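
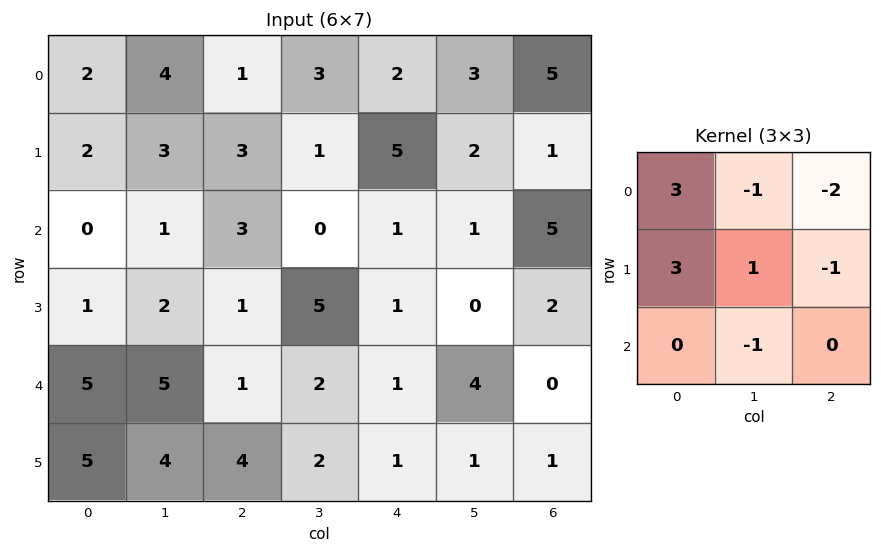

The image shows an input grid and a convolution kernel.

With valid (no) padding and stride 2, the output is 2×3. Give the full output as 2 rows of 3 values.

5 1 8
-8 12 -11

Output[0,0]: The receptive field on the input at this output position is [2 4 1 / 2 3 3 / 0 1 3]. Elementwise product with the kernel and sum: 2·3 + 4·-1 + 1·-2 + 2·3 + 3·1 + 3·-1 + 1·-1.
Output[0,1]: The receptive field on the input at this output position is [1 3 2 / 3 1 5 / 3 0 1]. Elementwise product with the kernel and sum: 1·3 + 3·-1 + 2·-2 + 3·3 + 1·1 + 5·-1 + 0·-1.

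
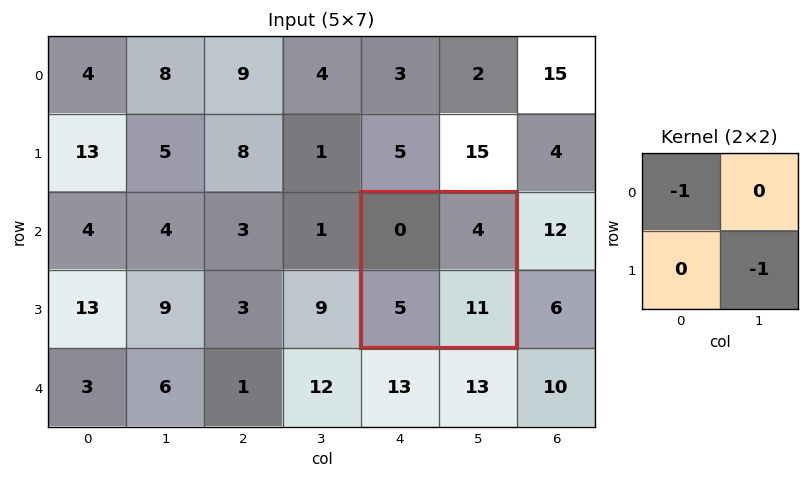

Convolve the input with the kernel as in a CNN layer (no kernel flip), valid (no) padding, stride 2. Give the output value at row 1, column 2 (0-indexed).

-11

The receptive field on the input at this output position is [0 4 / 5 11]. Elementwise product with the kernel and sum: 0·-1 + 11·-1.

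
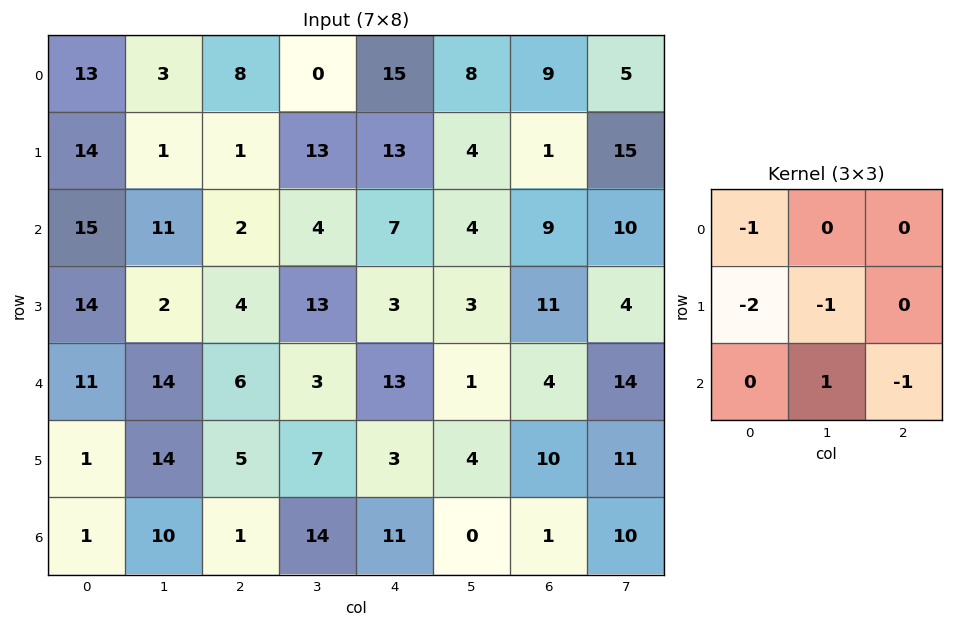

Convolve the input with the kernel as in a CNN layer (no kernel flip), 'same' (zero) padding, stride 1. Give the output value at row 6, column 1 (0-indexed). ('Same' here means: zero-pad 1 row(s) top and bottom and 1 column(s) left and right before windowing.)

The receptive field on the zero-padded input at this output position is [1 14 5 / 1 10 1 / 0 0 0]. Elementwise product with the kernel and sum: 1·-1 + 1·-2 + 10·-1 + 0·1 + 0·-1.

-13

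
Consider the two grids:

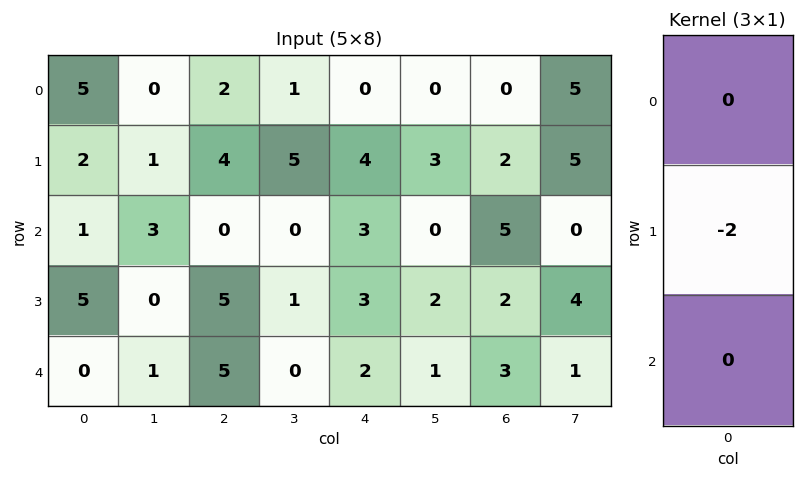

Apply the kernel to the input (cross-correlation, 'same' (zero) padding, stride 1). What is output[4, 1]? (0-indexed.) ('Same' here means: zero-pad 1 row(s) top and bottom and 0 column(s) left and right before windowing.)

-2

The receptive field on the zero-padded input at this output position is [0 / 1 / 0]. Elementwise product with the kernel and sum: 1·-2.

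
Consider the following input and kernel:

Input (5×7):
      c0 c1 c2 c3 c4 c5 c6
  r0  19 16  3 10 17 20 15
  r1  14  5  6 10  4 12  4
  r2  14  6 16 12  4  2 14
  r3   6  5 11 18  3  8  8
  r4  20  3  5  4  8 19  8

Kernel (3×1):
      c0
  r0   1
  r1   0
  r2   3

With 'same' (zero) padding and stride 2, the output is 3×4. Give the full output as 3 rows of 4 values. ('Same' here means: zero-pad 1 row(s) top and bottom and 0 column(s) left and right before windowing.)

Output[0,0]: The receptive field on the zero-padded input at this output position is [0 / 19 / 14]. Elementwise product with the kernel and sum: 0·1 + 14·3.

42 18 12 12
32 39 13 28
6 11 3 8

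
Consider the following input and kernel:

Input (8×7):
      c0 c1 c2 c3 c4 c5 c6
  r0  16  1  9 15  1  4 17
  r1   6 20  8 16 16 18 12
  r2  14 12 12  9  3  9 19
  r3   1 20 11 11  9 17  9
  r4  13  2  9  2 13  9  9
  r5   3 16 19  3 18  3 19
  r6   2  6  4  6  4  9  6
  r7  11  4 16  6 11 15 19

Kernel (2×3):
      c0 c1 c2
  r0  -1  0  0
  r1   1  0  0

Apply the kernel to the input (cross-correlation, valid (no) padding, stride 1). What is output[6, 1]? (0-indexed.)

-2

The receptive field on the input at this output position is [6 4 6 / 4 16 6]. Elementwise product with the kernel and sum: 6·-1 + 4·1.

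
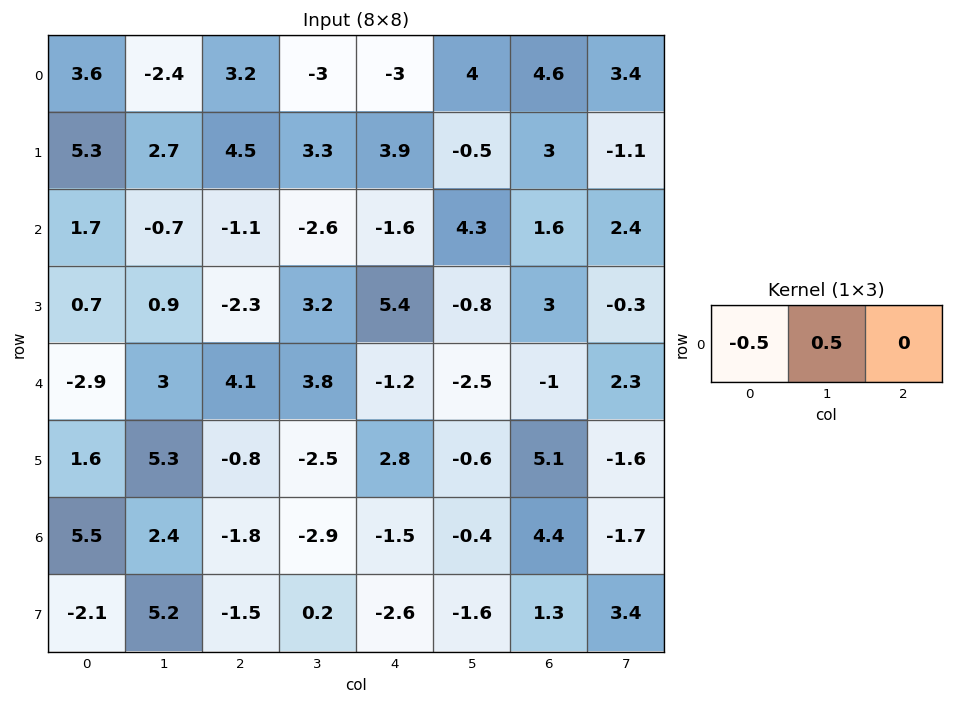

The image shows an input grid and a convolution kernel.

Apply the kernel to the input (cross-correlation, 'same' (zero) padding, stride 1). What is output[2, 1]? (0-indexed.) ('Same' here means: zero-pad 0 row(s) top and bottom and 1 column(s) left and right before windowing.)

-1.2

The receptive field on the zero-padded input at this output position is [1.7 -0.7 -1.1]. Elementwise product with the kernel and sum: 1.7·-0.5 + -0.7·0.5.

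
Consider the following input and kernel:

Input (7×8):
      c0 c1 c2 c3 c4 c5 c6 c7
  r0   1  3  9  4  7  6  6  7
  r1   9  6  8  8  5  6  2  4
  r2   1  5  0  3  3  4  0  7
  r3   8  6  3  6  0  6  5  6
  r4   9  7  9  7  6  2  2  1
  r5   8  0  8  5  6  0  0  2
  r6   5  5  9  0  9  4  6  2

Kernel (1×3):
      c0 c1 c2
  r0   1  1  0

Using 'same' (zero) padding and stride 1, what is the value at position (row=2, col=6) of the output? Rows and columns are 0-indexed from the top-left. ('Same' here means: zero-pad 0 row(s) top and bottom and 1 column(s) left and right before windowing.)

4

The receptive field on the zero-padded input at this output position is [4 0 7]. Elementwise product with the kernel and sum: 4·1 + 0·1.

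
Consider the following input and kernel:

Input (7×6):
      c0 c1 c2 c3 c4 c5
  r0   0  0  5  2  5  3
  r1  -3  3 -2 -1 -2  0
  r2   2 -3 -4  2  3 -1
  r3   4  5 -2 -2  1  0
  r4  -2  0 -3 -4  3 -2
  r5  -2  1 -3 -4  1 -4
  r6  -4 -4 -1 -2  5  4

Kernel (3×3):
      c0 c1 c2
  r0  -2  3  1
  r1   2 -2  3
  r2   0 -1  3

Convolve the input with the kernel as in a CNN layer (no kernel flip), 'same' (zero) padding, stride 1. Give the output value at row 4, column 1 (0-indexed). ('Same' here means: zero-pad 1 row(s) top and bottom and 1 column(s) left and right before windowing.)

-18

The receptive field on the zero-padded input at this output position is [4 5 -2 / -2 0 -3 / -2 1 -3]. Elementwise product with the kernel and sum: 4·-2 + 5·3 + -2·1 + -2·2 + 0·-2 + -3·3 + 1·-1 + -3·3.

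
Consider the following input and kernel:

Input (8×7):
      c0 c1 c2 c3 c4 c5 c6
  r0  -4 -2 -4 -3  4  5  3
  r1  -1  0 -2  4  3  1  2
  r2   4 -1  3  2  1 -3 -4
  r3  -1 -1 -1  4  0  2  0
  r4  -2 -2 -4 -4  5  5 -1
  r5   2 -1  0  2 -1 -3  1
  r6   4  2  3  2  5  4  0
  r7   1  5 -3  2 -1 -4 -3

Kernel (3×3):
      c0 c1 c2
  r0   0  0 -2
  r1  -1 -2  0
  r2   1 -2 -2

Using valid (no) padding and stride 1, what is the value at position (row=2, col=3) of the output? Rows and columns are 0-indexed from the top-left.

-22

The receptive field on the input at this output position is [2 1 -3 / 4 0 2 / -4 5 5]. Elementwise product with the kernel and sum: -3·-2 + 4·-1 + 0·-2 + -4·1 + 5·-2 + 5·-2.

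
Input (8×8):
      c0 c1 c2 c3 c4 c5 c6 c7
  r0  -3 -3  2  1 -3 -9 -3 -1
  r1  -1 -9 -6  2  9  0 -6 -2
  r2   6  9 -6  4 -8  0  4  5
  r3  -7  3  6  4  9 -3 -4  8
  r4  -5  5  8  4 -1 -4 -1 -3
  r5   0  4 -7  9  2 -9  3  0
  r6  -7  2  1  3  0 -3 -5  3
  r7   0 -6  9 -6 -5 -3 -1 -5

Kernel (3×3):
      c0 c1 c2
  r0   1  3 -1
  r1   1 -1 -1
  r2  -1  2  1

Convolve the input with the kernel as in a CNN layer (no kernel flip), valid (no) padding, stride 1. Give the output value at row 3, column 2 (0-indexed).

The receptive field on the input at this output position is [6 4 9 / 8 4 -1 / -7 9 2]. Elementwise product with the kernel and sum: 6·1 + 4·3 + 9·-1 + 8·1 + 4·-1 + -1·-1 + -7·-1 + 9·2 + 2·1.

41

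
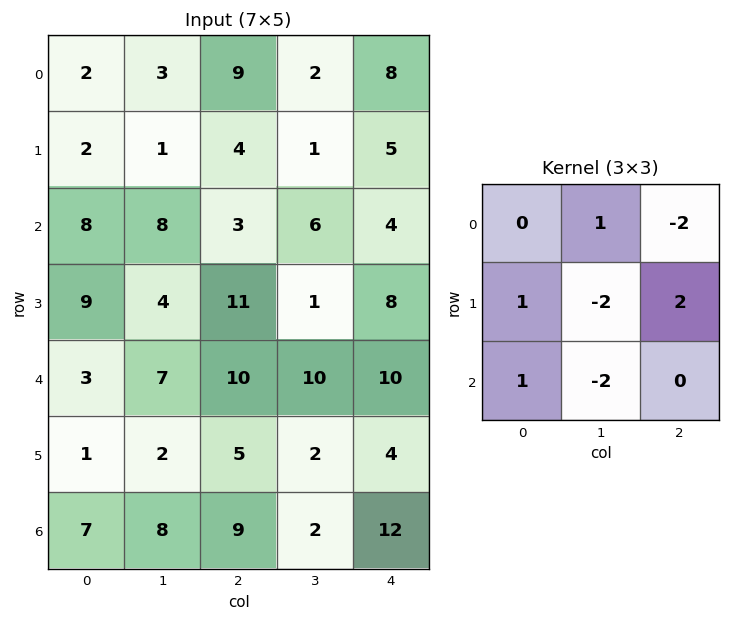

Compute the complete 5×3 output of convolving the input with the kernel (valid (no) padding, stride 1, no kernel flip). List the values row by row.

-15 2 -11
-8 -2 -1
14 -38 13
-12 8 -4
-15 -24 4

Output[0,0]: The receptive field on the input at this output position is [2 3 9 / 2 1 4 / 8 8 3]. Elementwise product with the kernel and sum: 3·1 + 9·-2 + 2·1 + 1·-2 + 4·2 + 8·1 + 8·-2.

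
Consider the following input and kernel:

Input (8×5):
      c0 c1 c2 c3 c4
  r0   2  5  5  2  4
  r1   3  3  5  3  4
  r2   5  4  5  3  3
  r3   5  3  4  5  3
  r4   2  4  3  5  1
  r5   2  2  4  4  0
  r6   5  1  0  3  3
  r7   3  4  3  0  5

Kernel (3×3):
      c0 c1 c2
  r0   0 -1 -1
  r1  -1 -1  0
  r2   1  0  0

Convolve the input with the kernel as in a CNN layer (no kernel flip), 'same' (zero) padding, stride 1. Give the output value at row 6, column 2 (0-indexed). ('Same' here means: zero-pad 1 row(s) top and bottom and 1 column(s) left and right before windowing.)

The receptive field on the zero-padded input at this output position is [2 4 4 / 1 0 3 / 4 3 0]. Elementwise product with the kernel and sum: 4·-1 + 4·-1 + 1·-1 + 0·-1 + 4·1.

-5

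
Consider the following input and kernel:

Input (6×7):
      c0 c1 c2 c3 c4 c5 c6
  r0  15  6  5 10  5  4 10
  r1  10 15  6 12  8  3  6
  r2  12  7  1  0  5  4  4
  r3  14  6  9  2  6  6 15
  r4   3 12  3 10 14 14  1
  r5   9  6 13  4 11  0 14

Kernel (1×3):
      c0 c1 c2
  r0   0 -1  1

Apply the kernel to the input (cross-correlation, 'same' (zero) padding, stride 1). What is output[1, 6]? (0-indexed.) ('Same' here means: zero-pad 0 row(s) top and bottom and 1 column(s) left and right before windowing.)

-6

The receptive field on the zero-padded input at this output position is [3 6 0]. Elementwise product with the kernel and sum: 6·-1 + 0·1.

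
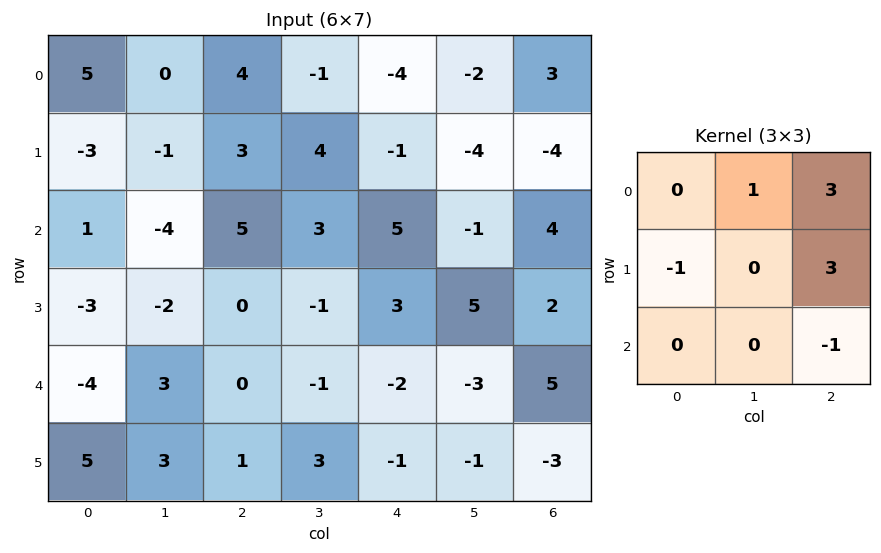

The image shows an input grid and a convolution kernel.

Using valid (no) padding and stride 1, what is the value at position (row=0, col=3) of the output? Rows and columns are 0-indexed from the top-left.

The receptive field on the input at this output position is [-1 -4 -2 / 4 -1 -4 / 3 5 -1]. Elementwise product with the kernel and sum: -4·1 + -2·3 + 4·-1 + -4·3 + -1·-1.

-25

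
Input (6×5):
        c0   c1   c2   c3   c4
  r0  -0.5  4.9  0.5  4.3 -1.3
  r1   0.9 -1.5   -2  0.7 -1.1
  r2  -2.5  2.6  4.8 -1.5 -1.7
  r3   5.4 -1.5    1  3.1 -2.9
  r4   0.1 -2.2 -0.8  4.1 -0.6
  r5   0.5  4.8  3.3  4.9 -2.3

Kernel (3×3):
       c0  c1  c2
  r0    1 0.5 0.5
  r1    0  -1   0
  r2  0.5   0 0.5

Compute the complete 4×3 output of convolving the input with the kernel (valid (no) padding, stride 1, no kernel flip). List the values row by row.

Output[0,0]: The receptive field on the input at this output position is [-0.5 4.9 0.5 / 0.9 -1.5 -2 / -2.5 2.6 4.8]. Elementwise product with the kernel and sum: -0.5·1 + 4.9·0.5 + 0.5·0.5 + -1.5·-1 + -2.5·0.5 + 4.8·0.5.

4.85 9.85 2.85
-0.25 -6.15 -1.65
2.35 4.2 -0.6
9.25 6.2 -2.5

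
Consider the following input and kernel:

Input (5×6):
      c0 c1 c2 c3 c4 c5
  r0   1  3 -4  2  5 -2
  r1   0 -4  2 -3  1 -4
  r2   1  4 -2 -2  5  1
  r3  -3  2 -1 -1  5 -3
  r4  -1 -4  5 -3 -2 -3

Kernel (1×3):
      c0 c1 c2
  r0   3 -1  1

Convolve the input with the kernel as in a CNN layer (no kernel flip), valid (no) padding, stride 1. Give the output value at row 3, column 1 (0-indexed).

The receptive field on the input at this output position is [2 -1 -1]. Elementwise product with the kernel and sum: 2·3 + -1·-1 + -1·1.

6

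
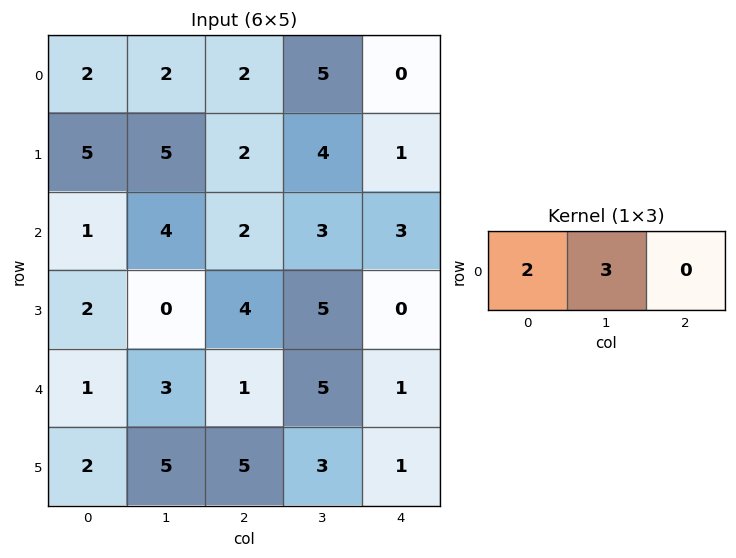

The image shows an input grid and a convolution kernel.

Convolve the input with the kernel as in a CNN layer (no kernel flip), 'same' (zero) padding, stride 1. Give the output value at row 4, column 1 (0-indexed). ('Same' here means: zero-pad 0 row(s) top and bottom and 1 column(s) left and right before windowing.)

11

The receptive field on the zero-padded input at this output position is [1 3 1]. Elementwise product with the kernel and sum: 1·2 + 3·3.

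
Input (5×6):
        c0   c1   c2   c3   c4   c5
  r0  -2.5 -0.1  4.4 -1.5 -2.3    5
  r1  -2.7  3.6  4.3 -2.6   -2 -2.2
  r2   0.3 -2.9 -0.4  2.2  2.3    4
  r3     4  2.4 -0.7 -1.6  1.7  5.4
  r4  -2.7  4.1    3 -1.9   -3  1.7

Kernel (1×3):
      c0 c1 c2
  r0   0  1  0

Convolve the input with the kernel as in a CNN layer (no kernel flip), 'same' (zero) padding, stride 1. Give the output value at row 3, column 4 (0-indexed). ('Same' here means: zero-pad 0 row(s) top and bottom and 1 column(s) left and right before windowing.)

The receptive field on the zero-padded input at this output position is [-1.6 1.7 5.4]. Elementwise product with the kernel and sum: 1.7·1.

1.7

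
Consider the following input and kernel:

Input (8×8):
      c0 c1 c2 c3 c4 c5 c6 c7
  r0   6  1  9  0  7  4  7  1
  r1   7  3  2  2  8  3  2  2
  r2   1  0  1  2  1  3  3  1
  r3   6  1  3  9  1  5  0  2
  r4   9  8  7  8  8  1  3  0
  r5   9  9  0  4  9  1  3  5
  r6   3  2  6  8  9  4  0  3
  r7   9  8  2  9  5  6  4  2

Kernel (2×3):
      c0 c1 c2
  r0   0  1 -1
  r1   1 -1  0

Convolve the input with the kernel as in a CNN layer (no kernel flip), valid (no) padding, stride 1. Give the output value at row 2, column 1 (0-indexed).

-3

The receptive field on the input at this output position is [0 1 2 / 1 3 9]. Elementwise product with the kernel and sum: 1·1 + 2·-1 + 1·1 + 3·-1.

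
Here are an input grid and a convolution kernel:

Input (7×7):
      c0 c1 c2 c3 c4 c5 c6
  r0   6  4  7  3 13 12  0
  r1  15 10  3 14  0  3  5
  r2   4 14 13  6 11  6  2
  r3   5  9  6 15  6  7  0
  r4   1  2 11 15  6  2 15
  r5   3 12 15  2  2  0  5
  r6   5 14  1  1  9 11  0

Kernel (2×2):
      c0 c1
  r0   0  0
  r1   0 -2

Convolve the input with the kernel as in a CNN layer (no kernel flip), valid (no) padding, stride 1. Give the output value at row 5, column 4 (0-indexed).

-22

The receptive field on the input at this output position is [2 0 / 9 11]. Elementwise product with the kernel and sum: 11·-2.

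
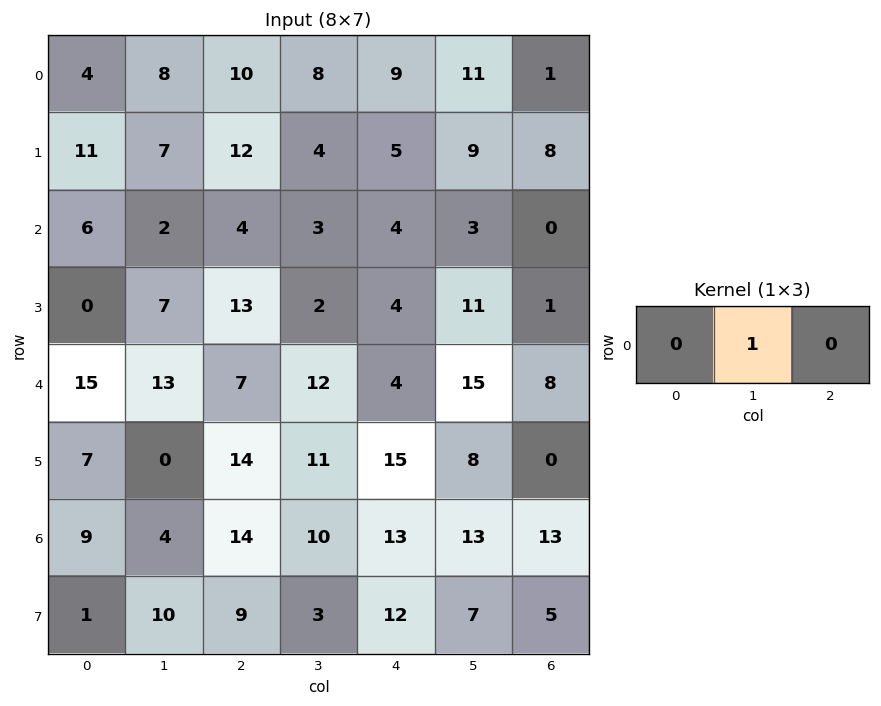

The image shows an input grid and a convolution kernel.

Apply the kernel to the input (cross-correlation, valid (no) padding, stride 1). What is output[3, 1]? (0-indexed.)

13

The receptive field on the input at this output position is [7 13 2]. Elementwise product with the kernel and sum: 13·1.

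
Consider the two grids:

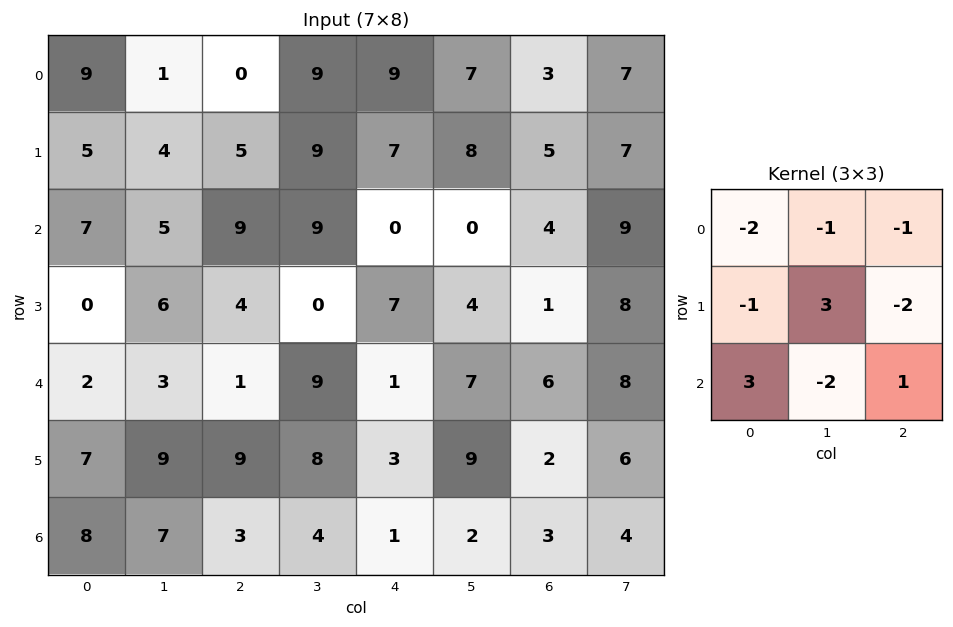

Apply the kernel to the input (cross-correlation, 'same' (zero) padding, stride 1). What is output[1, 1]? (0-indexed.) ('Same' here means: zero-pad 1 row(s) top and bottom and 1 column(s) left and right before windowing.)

-2

The receptive field on the zero-padded input at this output position is [9 1 0 / 5 4 5 / 7 5 9]. Elementwise product with the kernel and sum: 9·-2 + 1·-1 + 0·-1 + 5·-1 + 4·3 + 5·-2 + 7·3 + 5·-2 + 9·1.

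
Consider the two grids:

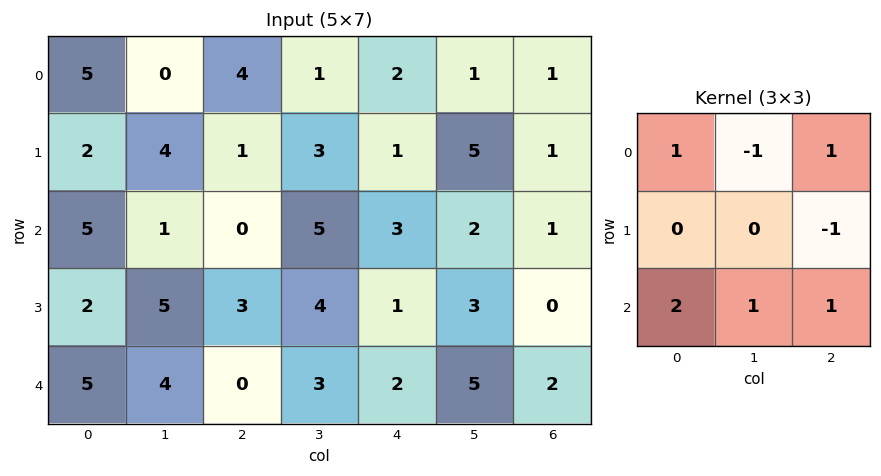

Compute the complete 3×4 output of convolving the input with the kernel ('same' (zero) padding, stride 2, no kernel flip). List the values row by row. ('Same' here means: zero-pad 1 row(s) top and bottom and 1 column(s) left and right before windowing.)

6 11 11 11
8 18 17 10
-1 3 1 3

Output[0,0]: The receptive field on the zero-padded input at this output position is [0 0 0 / 0 5 0 / 0 2 4]. Elementwise product with the kernel and sum: 0·1 + 0·-1 + 0·1 + 0·-1 + 0·2 + 2·1 + 4·1.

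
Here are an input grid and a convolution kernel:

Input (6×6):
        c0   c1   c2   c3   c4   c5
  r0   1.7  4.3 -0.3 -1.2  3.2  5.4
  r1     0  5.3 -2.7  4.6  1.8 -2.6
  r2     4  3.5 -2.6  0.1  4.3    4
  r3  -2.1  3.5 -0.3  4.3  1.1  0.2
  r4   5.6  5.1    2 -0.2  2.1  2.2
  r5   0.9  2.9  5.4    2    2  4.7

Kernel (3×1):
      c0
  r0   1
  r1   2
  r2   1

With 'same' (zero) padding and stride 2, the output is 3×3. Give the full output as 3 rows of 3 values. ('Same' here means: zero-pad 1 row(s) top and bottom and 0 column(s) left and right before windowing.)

Output[0,0]: The receptive field on the zero-padded input at this output position is [0 / 1.7 / 0]. Elementwise product with the kernel and sum: 0·1 + 1.7·2 + 0·1.

3.4 -3.3 8.2
5.9 -8.2 11.5
10 9.1 7.3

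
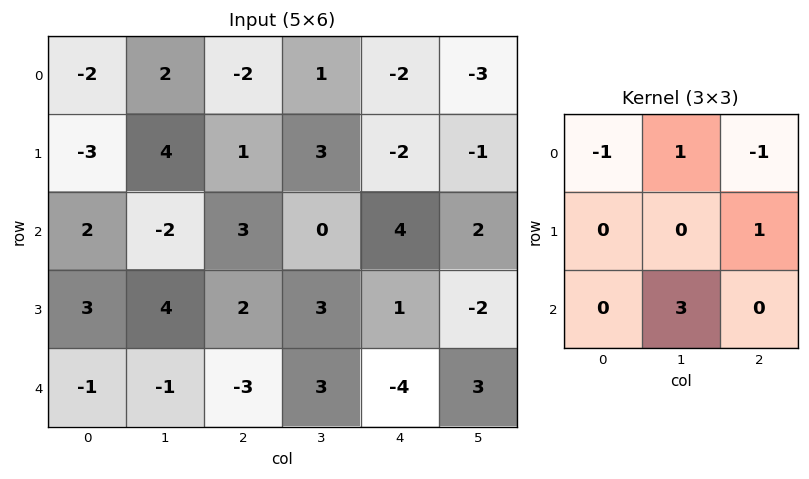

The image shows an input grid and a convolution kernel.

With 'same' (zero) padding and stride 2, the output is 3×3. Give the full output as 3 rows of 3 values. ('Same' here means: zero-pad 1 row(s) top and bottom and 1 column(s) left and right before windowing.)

-7 4 -9
0 0 1
-2 -2 3

Output[0,0]: The receptive field on the zero-padded input at this output position is [0 0 0 / 0 -2 2 / 0 -3 4]. Elementwise product with the kernel and sum: 0·-1 + 0·1 + 0·-1 + 2·1 + -3·3.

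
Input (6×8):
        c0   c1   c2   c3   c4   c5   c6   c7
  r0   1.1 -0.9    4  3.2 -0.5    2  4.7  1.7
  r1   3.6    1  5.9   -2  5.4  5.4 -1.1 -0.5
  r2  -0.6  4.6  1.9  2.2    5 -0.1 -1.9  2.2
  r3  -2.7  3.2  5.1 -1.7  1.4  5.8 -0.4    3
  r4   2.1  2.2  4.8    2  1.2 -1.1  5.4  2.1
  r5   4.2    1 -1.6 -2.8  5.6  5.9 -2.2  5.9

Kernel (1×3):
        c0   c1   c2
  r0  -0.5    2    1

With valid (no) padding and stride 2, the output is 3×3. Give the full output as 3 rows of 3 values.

Output[0,0]: The receptive field on the input at this output position is [1.1 -0.9 4]. Elementwise product with the kernel and sum: 1.1·-0.5 + -0.9·2 + 4·1.

1.65 3.9 8.95
11.4 8.45 -4.6
8.15 2.8 2.6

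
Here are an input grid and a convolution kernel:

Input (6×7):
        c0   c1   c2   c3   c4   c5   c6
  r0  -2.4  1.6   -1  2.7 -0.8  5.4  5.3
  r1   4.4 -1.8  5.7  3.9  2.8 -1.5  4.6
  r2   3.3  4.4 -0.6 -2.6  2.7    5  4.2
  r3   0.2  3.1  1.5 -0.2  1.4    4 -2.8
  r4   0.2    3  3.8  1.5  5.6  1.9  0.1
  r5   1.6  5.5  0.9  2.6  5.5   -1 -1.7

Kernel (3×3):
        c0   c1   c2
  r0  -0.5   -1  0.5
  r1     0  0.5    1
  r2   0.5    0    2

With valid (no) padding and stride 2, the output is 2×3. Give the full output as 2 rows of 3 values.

Output[0,0]: The receptive field on the input at this output position is [-2.4 1.6 -1 / 4.4 -1.8 5.7 / 3.3 4.4 -0.6]. Elementwise product with the kernel and sum: -2.4·-0.5 + 1.6·-1 + -1·0.5 + -1.8·0.5 + 5.7·1 + 3.3·0.5 + -0.6·2.

4.35 7.25 11.25
4.4 18.65 -2.05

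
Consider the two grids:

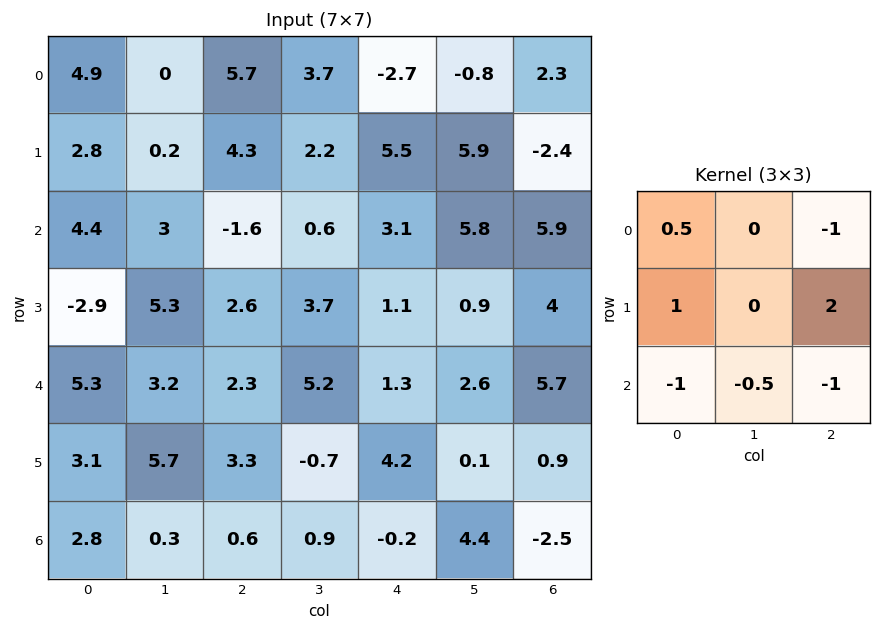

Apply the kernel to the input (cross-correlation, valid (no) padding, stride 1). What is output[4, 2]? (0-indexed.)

10.7

The receptive field on the input at this output position is [2.3 5.2 1.3 / 3.3 -0.7 4.2 / 0.6 0.9 -0.2]. Elementwise product with the kernel and sum: 2.3·0.5 + 1.3·-1 + 3.3·1 + 4.2·2 + 0.6·-1 + 0.9·-0.5 + -0.2·-1.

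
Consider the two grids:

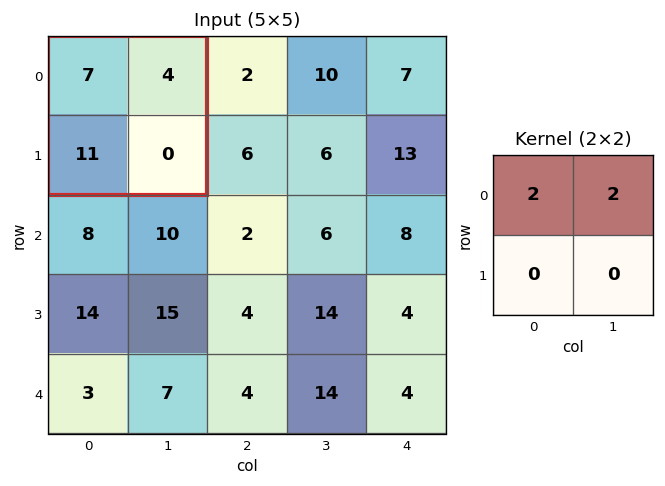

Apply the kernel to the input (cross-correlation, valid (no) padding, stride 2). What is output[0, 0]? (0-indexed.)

The receptive field on the input at this output position is [7 4 / 11 0]. Elementwise product with the kernel and sum: 7·2 + 4·2.

22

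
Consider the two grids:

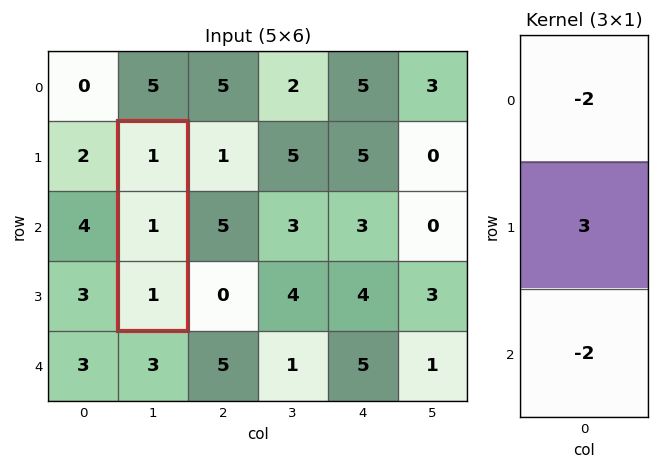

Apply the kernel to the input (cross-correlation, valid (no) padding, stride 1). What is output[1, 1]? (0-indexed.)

The receptive field on the input at this output position is [1 / 1 / 1]. Elementwise product with the kernel and sum: 1·-2 + 1·3 + 1·-2.

-1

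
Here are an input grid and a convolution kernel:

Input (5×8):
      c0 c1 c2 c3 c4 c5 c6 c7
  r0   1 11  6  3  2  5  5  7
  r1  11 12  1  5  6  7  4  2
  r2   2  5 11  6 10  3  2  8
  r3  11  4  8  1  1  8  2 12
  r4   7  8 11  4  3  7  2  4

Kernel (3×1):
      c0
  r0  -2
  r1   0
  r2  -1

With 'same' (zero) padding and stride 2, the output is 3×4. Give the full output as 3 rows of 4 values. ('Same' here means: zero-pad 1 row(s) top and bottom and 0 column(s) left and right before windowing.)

Output[0,0]: The receptive field on the zero-padded input at this output position is [0 / 1 / 11]. Elementwise product with the kernel and sum: 0·-2 + 11·-1.

-11 -1 -6 -4
-33 -10 -13 -10
-22 -16 -2 -4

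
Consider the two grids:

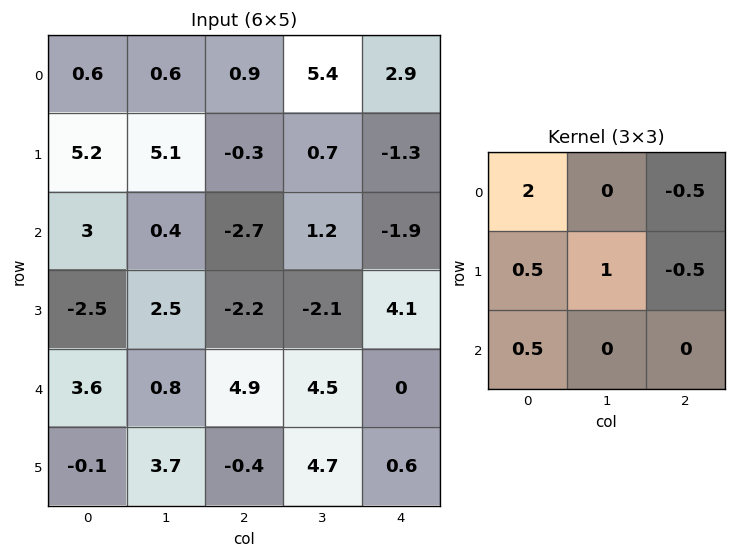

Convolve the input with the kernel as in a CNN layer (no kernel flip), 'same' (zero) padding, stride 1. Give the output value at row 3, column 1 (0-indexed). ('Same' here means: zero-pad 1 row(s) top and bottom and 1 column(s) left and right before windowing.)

11.5

The receptive field on the zero-padded input at this output position is [3 0.4 -2.7 / -2.5 2.5 -2.2 / 3.6 0.8 4.9]. Elementwise product with the kernel and sum: 3·2 + -2.7·-0.5 + -2.5·0.5 + 2.5·1 + -2.2·-0.5 + 3.6·0.5.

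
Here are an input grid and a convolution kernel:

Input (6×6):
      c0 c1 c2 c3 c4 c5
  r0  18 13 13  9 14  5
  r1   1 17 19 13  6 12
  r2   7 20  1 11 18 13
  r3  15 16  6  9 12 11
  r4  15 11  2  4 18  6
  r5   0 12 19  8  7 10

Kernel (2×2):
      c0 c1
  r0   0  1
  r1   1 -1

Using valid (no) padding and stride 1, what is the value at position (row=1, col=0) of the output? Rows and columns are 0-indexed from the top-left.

4

The receptive field on the input at this output position is [1 17 / 7 20]. Elementwise product with the kernel and sum: 17·1 + 7·1 + 20·-1.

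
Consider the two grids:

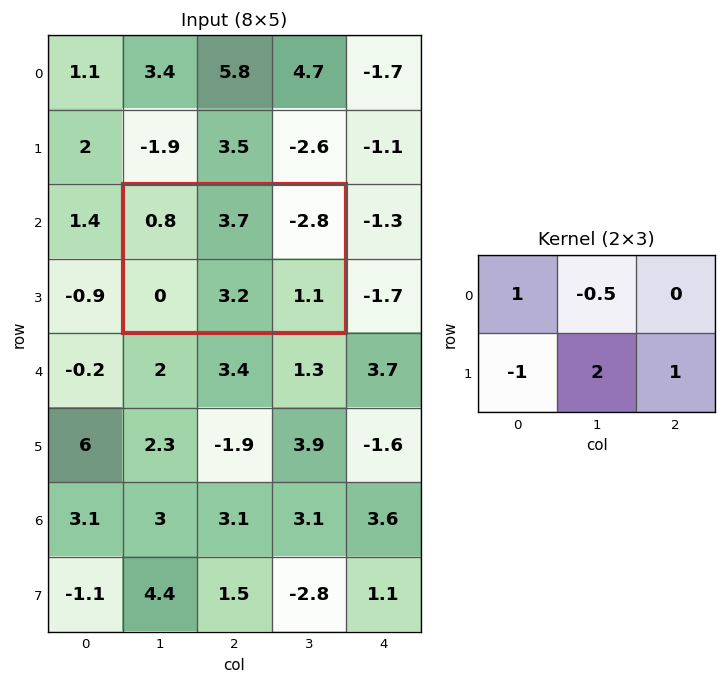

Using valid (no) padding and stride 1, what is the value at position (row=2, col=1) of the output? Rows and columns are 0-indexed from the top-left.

The receptive field on the input at this output position is [0.8 3.7 -2.8 / 0 3.2 1.1]. Elementwise product with the kernel and sum: 0.8·1 + 3.7·-0.5 + 0·-1 + 3.2·2 + 1.1·1.

6.45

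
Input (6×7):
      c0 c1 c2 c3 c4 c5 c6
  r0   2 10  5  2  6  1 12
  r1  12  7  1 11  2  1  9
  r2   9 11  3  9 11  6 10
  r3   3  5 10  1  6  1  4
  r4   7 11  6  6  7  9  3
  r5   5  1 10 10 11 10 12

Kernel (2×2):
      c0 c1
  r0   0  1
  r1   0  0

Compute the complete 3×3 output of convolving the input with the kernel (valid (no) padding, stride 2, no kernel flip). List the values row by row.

10 2 1
11 9 6
11 6 9

Output[0,0]: The receptive field on the input at this output position is [2 10 / 12 7]. Elementwise product with the kernel and sum: 10·1.
Output[0,1]: The receptive field on the input at this output position is [5 2 / 1 11]. Elementwise product with the kernel and sum: 2·1.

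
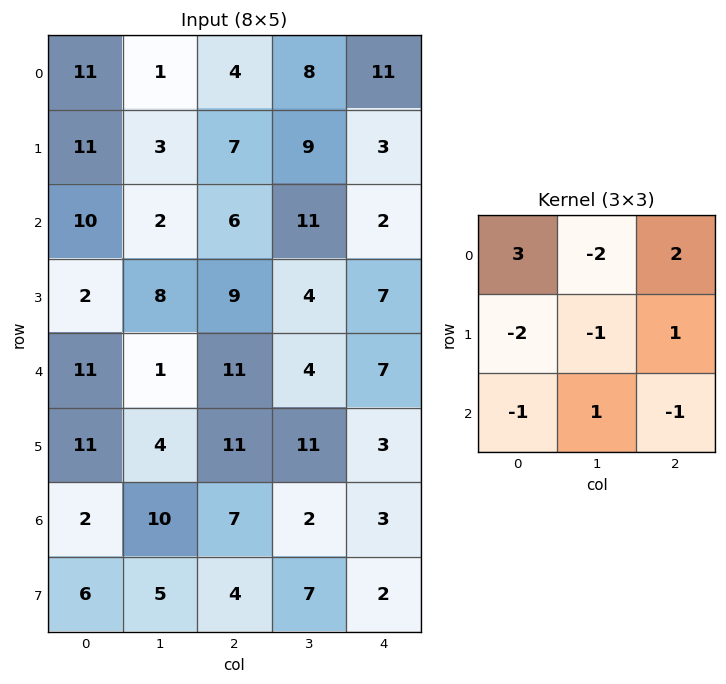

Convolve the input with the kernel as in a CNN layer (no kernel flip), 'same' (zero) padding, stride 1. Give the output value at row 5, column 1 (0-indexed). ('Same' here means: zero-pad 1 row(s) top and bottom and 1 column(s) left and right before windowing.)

The receptive field on the zero-padded input at this output position is [11 1 11 / 11 4 11 / 2 10 7]. Elementwise product with the kernel and sum: 11·3 + 1·-2 + 11·2 + 11·-2 + 4·-1 + 11·1 + 2·-1 + 10·1 + 7·-1.

39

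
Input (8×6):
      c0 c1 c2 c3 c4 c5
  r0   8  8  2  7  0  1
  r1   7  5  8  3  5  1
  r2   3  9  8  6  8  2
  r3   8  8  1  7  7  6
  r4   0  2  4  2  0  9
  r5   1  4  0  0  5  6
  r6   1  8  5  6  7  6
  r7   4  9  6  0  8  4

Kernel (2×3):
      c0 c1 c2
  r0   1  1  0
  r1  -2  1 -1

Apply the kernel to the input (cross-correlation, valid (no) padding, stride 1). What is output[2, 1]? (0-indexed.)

-5

The receptive field on the input at this output position is [9 8 6 / 8 1 7]. Elementwise product with the kernel and sum: 9·1 + 8·1 + 8·-2 + 1·1 + 7·-1.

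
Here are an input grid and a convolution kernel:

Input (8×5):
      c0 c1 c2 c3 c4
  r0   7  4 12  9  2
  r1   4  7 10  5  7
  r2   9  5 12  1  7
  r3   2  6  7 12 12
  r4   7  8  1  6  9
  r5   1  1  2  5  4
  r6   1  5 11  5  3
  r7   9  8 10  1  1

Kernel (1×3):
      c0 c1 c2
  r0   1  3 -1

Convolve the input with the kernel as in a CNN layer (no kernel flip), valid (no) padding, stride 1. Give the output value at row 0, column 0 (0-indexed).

The receptive field on the input at this output position is [7 4 12]. Elementwise product with the kernel and sum: 7·1 + 4·3 + 12·-1.

7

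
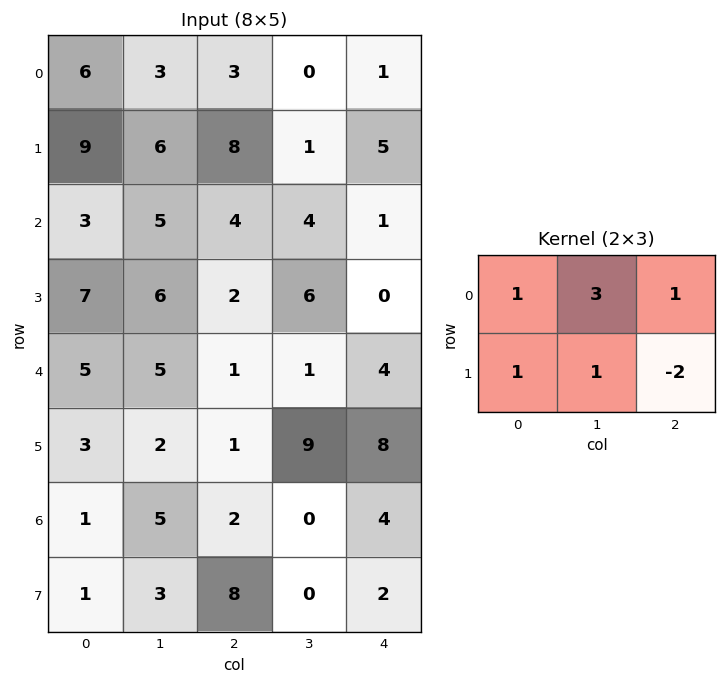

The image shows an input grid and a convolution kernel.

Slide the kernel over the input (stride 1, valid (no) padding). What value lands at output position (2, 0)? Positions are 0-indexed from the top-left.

The receptive field on the input at this output position is [3 5 4 / 7 6 2]. Elementwise product with the kernel and sum: 3·1 + 5·3 + 4·1 + 7·1 + 6·1 + 2·-2.

31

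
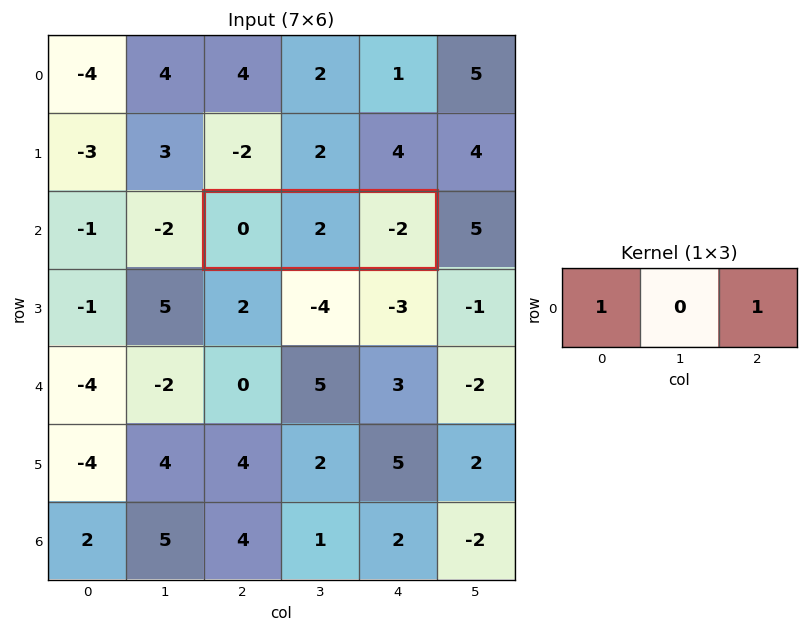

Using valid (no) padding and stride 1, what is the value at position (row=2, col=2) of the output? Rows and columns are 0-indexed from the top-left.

-2

The receptive field on the input at this output position is [0 2 -2]. Elementwise product with the kernel and sum: 0·1 + -2·1.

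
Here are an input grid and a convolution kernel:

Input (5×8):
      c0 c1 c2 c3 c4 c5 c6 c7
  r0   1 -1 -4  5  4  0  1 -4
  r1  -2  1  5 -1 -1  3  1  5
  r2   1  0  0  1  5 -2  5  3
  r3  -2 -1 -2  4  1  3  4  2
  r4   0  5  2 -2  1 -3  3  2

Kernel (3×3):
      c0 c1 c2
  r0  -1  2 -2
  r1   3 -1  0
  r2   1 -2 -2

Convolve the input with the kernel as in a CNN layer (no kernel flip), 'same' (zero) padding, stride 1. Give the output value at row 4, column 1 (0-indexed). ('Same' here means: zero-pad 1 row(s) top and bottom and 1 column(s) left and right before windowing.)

-1

The receptive field on the zero-padded input at this output position is [-2 -1 -2 / 0 5 2 / 0 0 0]. Elementwise product with the kernel and sum: -2·-1 + -1·2 + -2·-2 + 0·3 + 5·-1 + 0·1 + 0·-2 + 0·-2.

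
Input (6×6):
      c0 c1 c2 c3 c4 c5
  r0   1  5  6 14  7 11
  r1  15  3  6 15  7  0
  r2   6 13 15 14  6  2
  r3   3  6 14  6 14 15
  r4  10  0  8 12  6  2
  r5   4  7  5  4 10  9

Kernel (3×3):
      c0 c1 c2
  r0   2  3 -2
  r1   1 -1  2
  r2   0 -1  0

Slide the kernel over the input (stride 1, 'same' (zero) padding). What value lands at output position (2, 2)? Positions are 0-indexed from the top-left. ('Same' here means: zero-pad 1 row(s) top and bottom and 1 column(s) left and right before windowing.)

The receptive field on the zero-padded input at this output position is [3 6 15 / 13 15 14 / 6 14 6]. Elementwise product with the kernel and sum: 3·2 + 6·3 + 15·-2 + 13·1 + 15·-1 + 14·2 + 14·-1.

6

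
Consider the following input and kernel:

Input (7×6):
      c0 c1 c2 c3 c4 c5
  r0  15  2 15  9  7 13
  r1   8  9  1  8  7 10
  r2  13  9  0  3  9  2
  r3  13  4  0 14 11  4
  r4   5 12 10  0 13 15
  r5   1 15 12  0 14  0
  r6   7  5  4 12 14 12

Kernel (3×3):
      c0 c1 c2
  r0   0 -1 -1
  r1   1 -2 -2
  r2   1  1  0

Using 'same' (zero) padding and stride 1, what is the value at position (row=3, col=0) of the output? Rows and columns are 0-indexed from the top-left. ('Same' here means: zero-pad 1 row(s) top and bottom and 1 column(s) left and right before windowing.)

The receptive field on the zero-padded input at this output position is [0 13 9 / 0 13 4 / 0 5 12]. Elementwise product with the kernel and sum: 13·-1 + 9·-1 + 0·1 + 13·-2 + 4·-2 + 0·1 + 5·1.

-51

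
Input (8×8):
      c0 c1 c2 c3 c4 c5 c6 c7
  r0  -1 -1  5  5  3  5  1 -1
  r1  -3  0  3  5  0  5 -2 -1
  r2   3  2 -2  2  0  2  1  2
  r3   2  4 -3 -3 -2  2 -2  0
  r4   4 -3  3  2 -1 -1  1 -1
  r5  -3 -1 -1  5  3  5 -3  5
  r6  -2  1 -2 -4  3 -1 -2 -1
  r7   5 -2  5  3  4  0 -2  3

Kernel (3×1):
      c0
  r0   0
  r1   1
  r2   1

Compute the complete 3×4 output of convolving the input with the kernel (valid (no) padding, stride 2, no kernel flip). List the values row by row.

0 1 0 -1
6 0 -3 -1
-5 -3 6 -5

Output[0,0]: The receptive field on the input at this output position is [-1 / -3 / 3]. Elementwise product with the kernel and sum: -3·1 + 3·1.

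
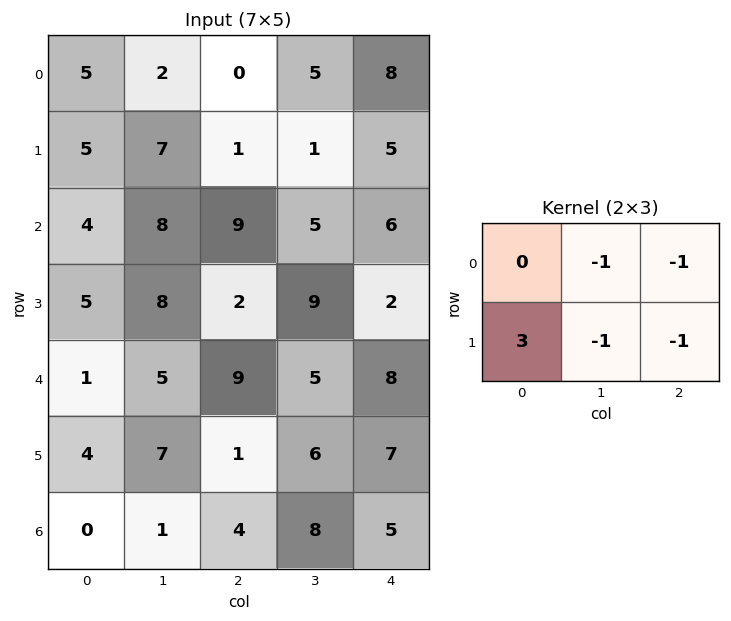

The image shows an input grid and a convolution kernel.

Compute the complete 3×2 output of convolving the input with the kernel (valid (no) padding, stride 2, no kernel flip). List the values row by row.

5 -16
-12 -16
-10 -23

Output[0,0]: The receptive field on the input at this output position is [5 2 0 / 5 7 1]. Elementwise product with the kernel and sum: 2·-1 + 0·-1 + 5·3 + 7·-1 + 1·-1.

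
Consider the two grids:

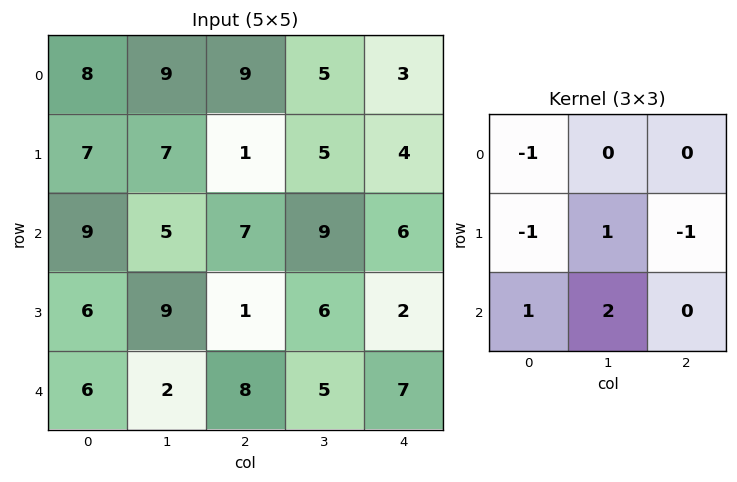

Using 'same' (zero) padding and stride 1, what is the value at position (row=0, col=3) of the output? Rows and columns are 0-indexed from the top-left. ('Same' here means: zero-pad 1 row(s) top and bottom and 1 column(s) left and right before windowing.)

The receptive field on the zero-padded input at this output position is [0 0 0 / 9 5 3 / 1 5 4]. Elementwise product with the kernel and sum: 0·-1 + 9·-1 + 5·1 + 3·-1 + 1·1 + 5·2.

4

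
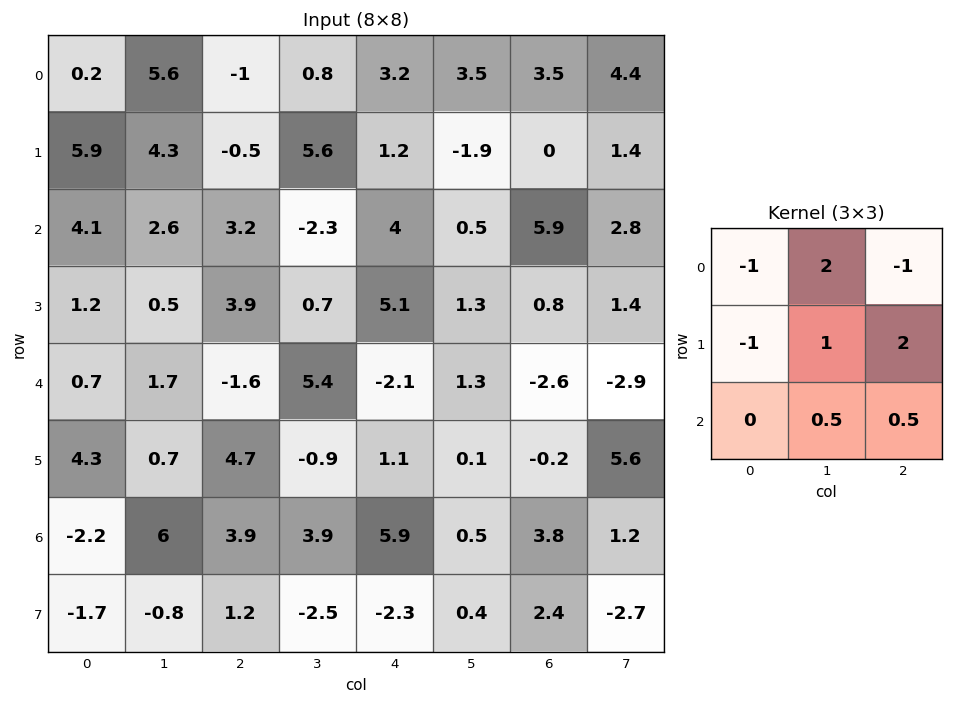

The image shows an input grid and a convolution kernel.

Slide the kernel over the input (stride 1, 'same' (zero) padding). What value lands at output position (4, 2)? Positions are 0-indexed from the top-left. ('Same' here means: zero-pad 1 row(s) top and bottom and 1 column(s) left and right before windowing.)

16

The receptive field on the zero-padded input at this output position is [0.5 3.9 0.7 / 1.7 -1.6 5.4 / 0.7 4.7 -0.9]. Elementwise product with the kernel and sum: 0.5·-1 + 3.9·2 + 0.7·-1 + 1.7·-1 + -1.6·1 + 5.4·2 + 4.7·0.5 + -0.9·0.5.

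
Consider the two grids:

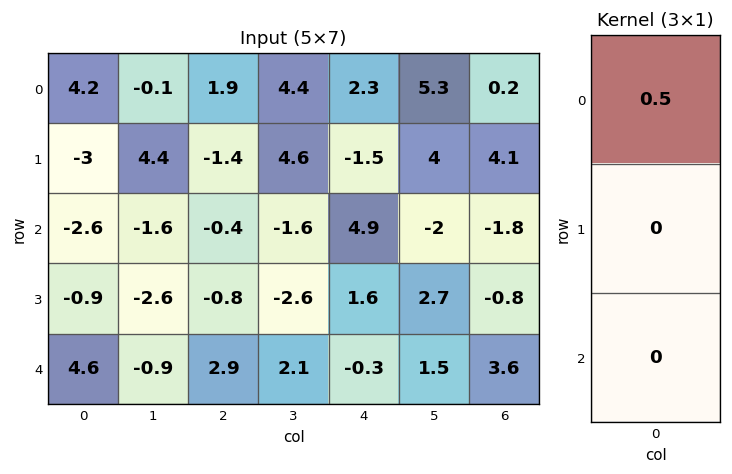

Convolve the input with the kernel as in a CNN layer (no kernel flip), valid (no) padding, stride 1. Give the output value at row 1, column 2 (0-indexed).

-0.7

The receptive field on the input at this output position is [-1.4 / -0.4 / -0.8]. Elementwise product with the kernel and sum: -1.4·0.5.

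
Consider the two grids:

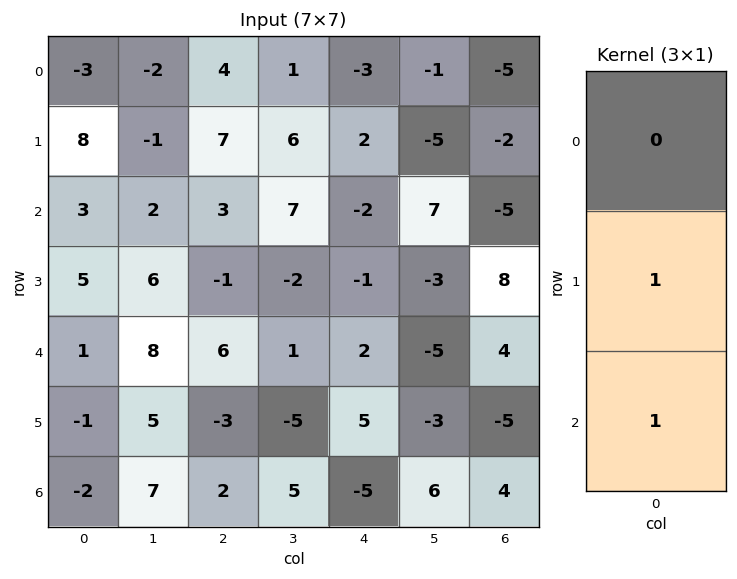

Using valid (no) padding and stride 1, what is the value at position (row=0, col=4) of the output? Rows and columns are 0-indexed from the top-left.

The receptive field on the input at this output position is [-3 / 2 / -2]. Elementwise product with the kernel and sum: 2·1 + -2·1.

0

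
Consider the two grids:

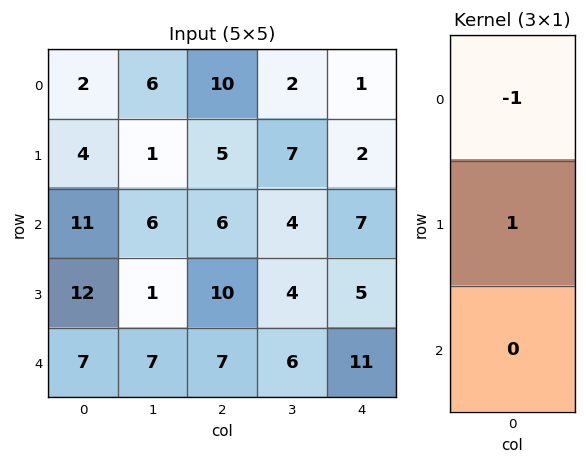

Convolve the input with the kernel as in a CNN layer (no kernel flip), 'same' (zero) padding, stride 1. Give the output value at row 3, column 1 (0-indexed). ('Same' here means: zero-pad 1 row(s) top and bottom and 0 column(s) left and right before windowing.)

The receptive field on the zero-padded input at this output position is [6 / 1 / 7]. Elementwise product with the kernel and sum: 6·-1 + 1·1.

-5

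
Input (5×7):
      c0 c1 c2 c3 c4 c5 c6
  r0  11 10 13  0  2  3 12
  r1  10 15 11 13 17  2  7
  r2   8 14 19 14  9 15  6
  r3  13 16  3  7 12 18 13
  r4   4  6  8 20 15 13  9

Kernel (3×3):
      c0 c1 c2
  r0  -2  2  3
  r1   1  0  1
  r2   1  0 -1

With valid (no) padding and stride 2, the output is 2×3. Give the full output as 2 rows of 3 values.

Output[0,0]: The receptive field on the input at this output position is [11 10 13 / 10 15 11 / 8 14 19]. Elementwise product with the kernel and sum: 11·-2 + 10·2 + 13·3 + 10·1 + 11·1 + 8·1 + 19·-1.
Output[0,1]: The receptive field on the input at this output position is [13 0 2 / 11 13 17 / 19 14 9]. Elementwise product with the kernel and sum: 13·-2 + 0·2 + 2·3 + 11·1 + 17·1 + 19·1 + 9·-1.

47 18 65
81 25 61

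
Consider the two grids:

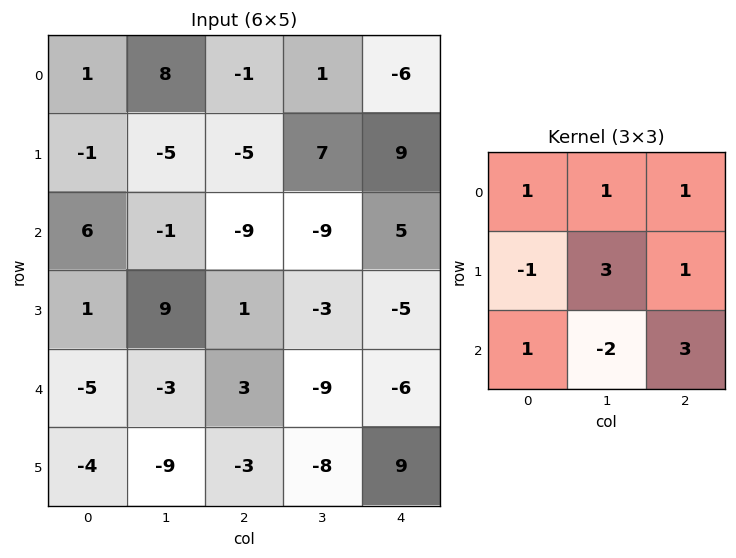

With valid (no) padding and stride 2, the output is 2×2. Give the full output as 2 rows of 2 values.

Output[0,0]: The receptive field on the input at this output position is [1 8 -1 / -1 -5 -5 / 6 -1 -9]. Elementwise product with the kernel and sum: 1·1 + 8·1 + -1·1 + -1·-1 + -5·3 + -5·1 + 6·1 + -1·-2 + -9·3.
Output[0,1]: The receptive field on the input at this output position is [-1 1 -6 / -5 7 9 / -9 -9 5]. Elementwise product with the kernel and sum: -1·1 + 1·1 + -6·1 + -5·-1 + 7·3 + 9·1 + -9·1 + -9·-2 + 5·3.

-30 53
33 -25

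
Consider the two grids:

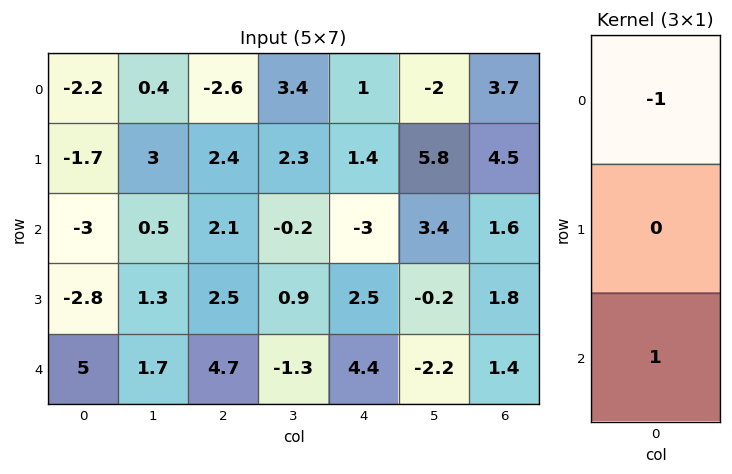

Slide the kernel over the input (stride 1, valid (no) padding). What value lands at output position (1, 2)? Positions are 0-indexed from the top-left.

The receptive field on the input at this output position is [2.4 / 2.1 / 2.5]. Elementwise product with the kernel and sum: 2.4·-1 + 2.5·1.

0.1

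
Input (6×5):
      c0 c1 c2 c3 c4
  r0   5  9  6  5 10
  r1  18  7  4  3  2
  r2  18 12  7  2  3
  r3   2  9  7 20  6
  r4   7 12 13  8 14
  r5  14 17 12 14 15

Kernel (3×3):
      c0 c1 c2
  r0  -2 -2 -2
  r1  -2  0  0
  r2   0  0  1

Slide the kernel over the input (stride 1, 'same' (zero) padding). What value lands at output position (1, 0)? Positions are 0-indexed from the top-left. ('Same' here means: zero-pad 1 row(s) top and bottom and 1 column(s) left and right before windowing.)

The receptive field on the zero-padded input at this output position is [0 5 9 / 0 18 7 / 0 18 12]. Elementwise product with the kernel and sum: 0·-2 + 5·-2 + 9·-2 + 0·-2 + 12·1.

-16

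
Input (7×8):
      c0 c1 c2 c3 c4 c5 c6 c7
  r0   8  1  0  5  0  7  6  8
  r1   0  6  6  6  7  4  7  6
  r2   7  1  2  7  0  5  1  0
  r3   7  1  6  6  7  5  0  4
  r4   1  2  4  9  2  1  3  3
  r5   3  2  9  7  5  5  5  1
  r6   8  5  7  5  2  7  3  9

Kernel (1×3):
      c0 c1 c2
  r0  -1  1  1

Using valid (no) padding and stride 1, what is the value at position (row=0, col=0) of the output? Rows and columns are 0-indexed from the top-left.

The receptive field on the input at this output position is [8 1 0]. Elementwise product with the kernel and sum: 8·-1 + 1·1 + 0·1.

-7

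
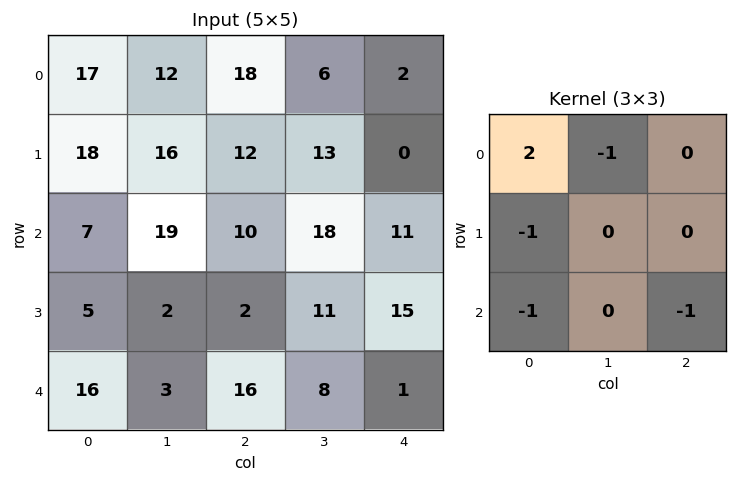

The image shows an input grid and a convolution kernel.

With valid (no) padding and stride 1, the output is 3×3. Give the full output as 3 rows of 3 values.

Output[0,0]: The receptive field on the input at this output position is [17 12 18 / 18 16 12 / 7 19 10]. Elementwise product with the kernel and sum: 17·2 + 12·-1 + 18·-1 + 7·-1 + 10·-1.
Output[0,1]: The receptive field on the input at this output position is [12 18 6 / 16 12 13 / 19 10 18]. Elementwise product with the kernel and sum: 12·2 + 18·-1 + 16·-1 + 19·-1 + 18·-1.

-13 -47 -3
6 -12 -16
-42 15 -17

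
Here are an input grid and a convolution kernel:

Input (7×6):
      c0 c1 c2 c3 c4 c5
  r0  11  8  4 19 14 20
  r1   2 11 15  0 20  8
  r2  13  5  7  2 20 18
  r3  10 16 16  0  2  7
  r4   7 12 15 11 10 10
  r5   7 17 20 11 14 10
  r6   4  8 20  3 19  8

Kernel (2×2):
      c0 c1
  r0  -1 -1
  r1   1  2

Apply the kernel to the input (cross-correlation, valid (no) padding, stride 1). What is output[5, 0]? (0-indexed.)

The receptive field on the input at this output position is [7 17 / 4 8]. Elementwise product with the kernel and sum: 7·-1 + 17·-1 + 4·1 + 8·2.

-4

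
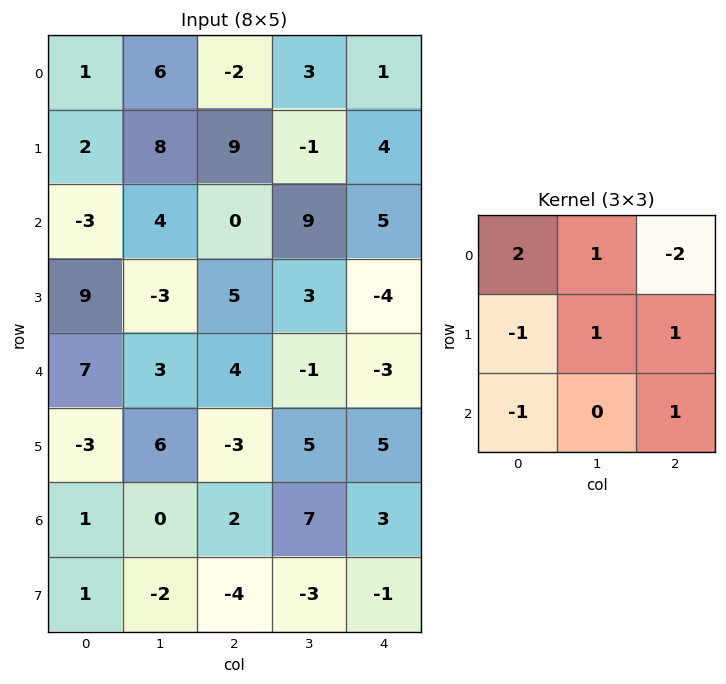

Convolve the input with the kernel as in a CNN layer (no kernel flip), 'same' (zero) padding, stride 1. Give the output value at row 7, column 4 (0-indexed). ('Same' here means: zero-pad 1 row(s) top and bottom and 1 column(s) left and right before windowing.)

The receptive field on the zero-padded input at this output position is [7 3 0 / -3 -1 0 / 0 0 0]. Elementwise product with the kernel and sum: 7·2 + 3·1 + 0·-2 + -3·-1 + -1·1 + 0·1 + 0·-1 + 0·1.

19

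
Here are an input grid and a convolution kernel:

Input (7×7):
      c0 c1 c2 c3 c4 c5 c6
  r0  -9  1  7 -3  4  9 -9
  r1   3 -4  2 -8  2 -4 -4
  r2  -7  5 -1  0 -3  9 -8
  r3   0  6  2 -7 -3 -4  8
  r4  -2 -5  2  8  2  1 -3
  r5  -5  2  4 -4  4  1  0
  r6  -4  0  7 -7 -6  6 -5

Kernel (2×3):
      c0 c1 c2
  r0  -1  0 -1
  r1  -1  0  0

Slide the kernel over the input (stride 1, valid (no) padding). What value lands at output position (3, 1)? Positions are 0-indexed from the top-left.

The receptive field on the input at this output position is [6 2 -7 / -5 2 8]. Elementwise product with the kernel and sum: 6·-1 + -7·-1 + -5·-1.

6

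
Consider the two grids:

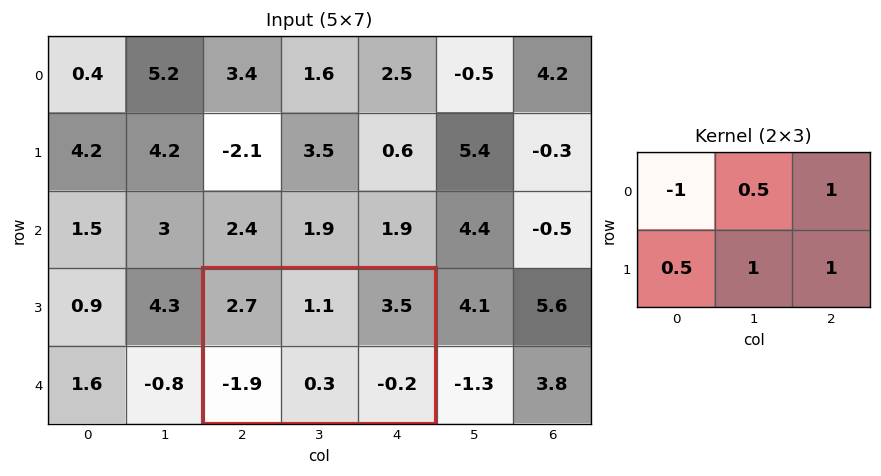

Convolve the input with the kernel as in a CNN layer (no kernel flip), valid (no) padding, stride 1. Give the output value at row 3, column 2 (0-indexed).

0.5

The receptive field on the input at this output position is [2.7 1.1 3.5 / -1.9 0.3 -0.2]. Elementwise product with the kernel and sum: 2.7·-1 + 1.1·0.5 + 3.5·1 + -1.9·0.5 + 0.3·1 + -0.2·1.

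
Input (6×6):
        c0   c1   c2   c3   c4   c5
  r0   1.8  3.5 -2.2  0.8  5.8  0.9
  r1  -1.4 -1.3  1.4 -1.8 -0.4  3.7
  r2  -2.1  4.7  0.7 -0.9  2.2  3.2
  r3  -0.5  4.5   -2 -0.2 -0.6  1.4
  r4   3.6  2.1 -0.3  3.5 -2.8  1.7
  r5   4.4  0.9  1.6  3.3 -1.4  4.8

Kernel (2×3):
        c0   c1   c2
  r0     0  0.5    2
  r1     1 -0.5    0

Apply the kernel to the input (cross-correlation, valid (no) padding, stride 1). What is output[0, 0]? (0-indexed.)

-3.4

The receptive field on the input at this output position is [1.8 3.5 -2.2 / -1.4 -1.3 1.4]. Elementwise product with the kernel and sum: 3.5·0.5 + -2.2·2 + -1.4·1 + -1.3·-0.5.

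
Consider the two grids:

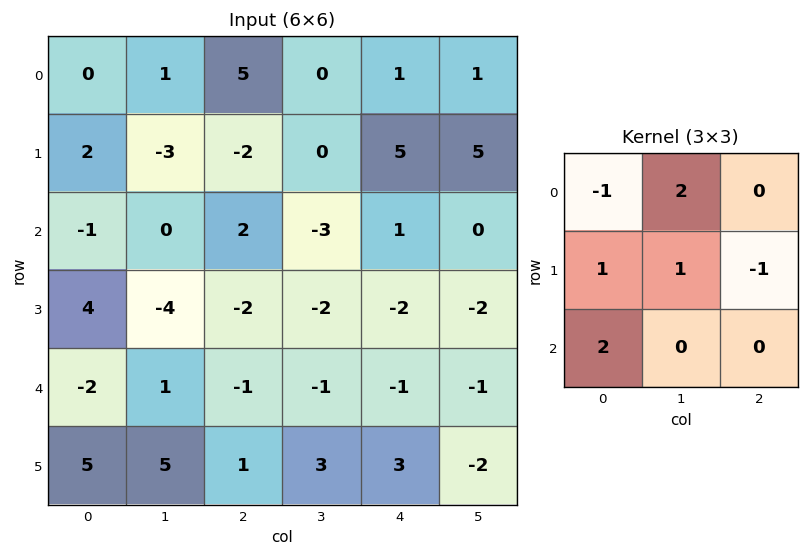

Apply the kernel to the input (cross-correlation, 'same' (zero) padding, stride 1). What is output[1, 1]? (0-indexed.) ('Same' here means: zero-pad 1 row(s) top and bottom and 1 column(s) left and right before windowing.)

1

The receptive field on the zero-padded input at this output position is [0 1 5 / 2 -3 -2 / -1 0 2]. Elementwise product with the kernel and sum: 0·-1 + 1·2 + 2·1 + -3·1 + -2·-1 + -1·2.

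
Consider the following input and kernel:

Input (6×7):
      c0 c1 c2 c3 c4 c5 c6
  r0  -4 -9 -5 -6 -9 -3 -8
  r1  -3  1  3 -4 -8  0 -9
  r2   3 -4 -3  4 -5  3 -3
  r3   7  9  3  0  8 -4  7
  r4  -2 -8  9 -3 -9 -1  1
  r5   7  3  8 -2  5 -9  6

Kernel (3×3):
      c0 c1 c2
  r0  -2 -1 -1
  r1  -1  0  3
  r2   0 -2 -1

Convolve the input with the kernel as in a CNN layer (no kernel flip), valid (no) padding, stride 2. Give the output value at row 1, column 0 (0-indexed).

The receptive field on the input at this output position is [3 -4 -3 / 7 9 3 / -2 -8 9]. Elementwise product with the kernel and sum: 3·-2 + -4·-1 + -3·-1 + 7·-1 + 3·3 + -8·-2 + 9·-1.

10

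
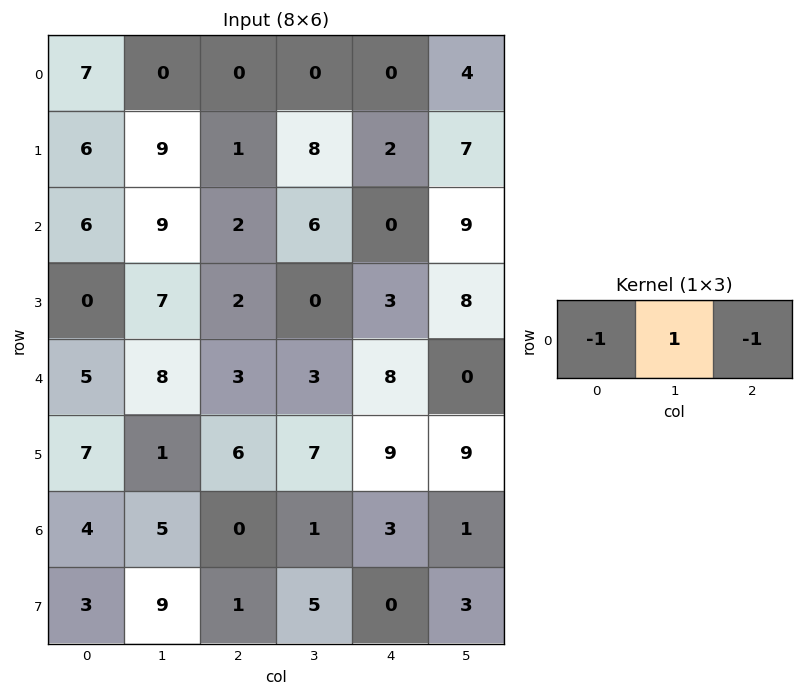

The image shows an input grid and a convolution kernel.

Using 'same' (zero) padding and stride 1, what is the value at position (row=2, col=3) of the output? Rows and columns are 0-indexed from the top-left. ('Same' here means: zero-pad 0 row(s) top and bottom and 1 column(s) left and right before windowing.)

The receptive field on the zero-padded input at this output position is [2 6 0]. Elementwise product with the kernel and sum: 2·-1 + 6·1 + 0·-1.

4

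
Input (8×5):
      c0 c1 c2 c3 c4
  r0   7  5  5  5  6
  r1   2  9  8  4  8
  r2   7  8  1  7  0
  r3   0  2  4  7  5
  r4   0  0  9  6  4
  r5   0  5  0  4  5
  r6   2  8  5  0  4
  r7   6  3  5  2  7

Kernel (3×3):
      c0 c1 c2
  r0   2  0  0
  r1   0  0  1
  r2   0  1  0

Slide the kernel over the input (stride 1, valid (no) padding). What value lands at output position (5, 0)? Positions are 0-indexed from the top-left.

The receptive field on the input at this output position is [0 5 0 / 2 8 5 / 6 3 5]. Elementwise product with the kernel and sum: 0·2 + 5·1 + 3·1.

8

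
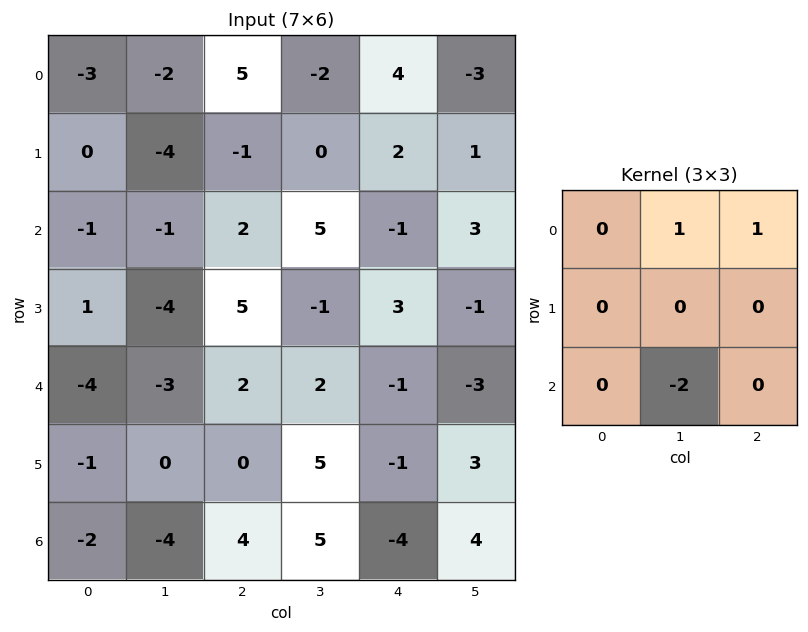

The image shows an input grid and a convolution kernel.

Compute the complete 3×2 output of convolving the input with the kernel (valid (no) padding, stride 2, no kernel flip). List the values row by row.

Output[0,0]: The receptive field on the input at this output position is [-3 -2 5 / 0 -4 -1 / -1 -1 2]. Elementwise product with the kernel and sum: -2·1 + 5·1 + -1·-2.
Output[0,1]: The receptive field on the input at this output position is [5 -2 4 / -1 0 2 / 2 5 -1]. Elementwise product with the kernel and sum: -2·1 + 4·1 + 5·-2.

5 -8
7 0
7 -9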